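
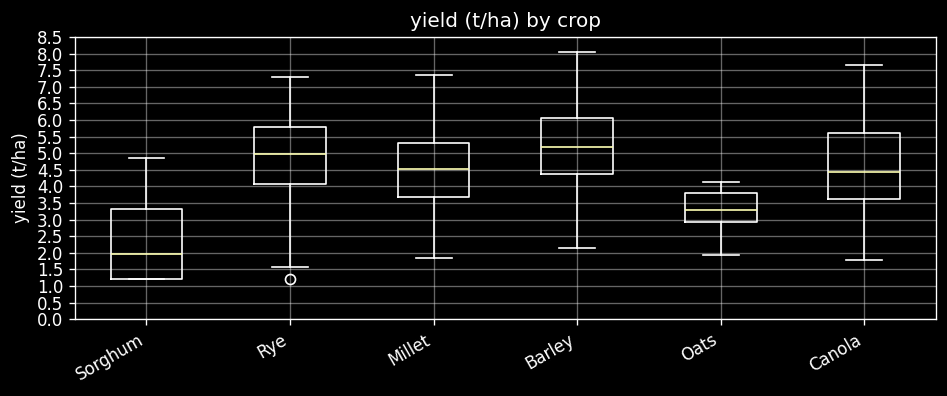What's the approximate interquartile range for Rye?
≈ 2.0

Q3 ≈ 6.0, Q1 ≈ 4.0; IQR ≈ 2.0.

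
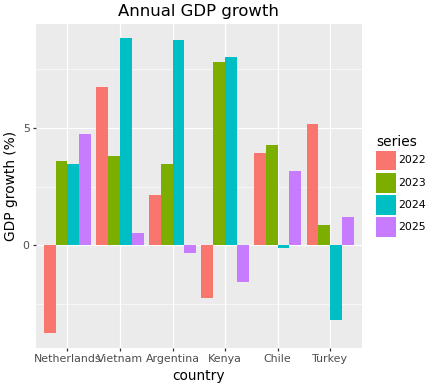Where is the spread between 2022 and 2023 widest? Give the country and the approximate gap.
Kenya: 2022 ≈ -2, 2023 ≈ 8 → gap ≈ 10. Next-largest (Netherlands) is only ≈ 8.

Kenya, ≈ 10 %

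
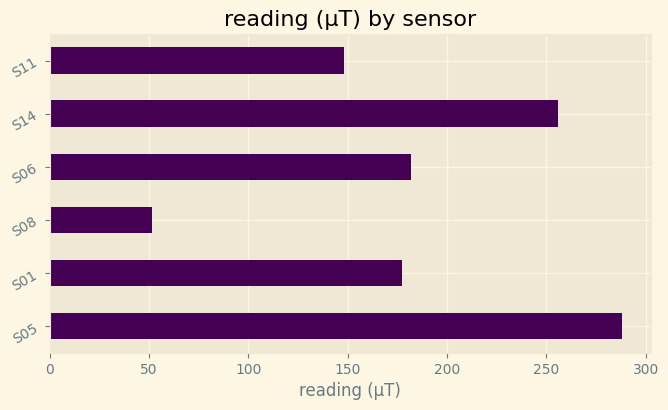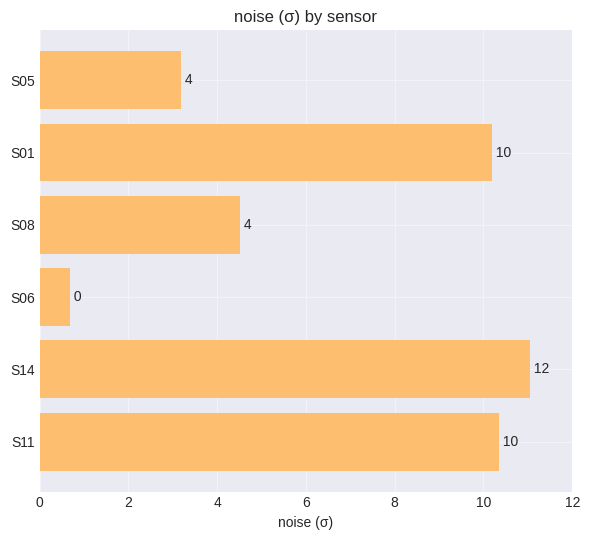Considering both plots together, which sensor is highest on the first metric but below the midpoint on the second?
S05

Chart 2 median noise (σ) ≈ 8; below-median sensors: S05, S08, S06. Among those, S05 has the highest reading (µT) (≈ 300).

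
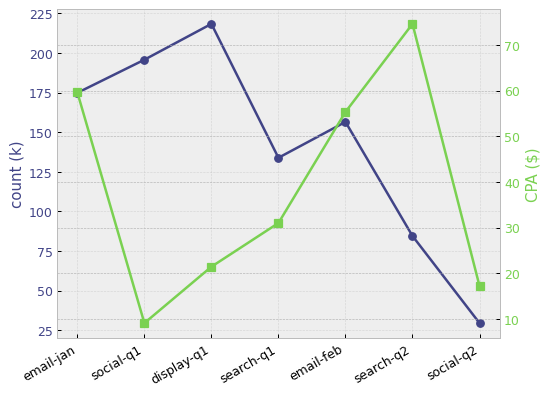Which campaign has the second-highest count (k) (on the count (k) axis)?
social-q1

Top 3 (on the count (k) axis): display-q1 ≈ 220, social-q1 ≈ 200, email-jan ≈ 180.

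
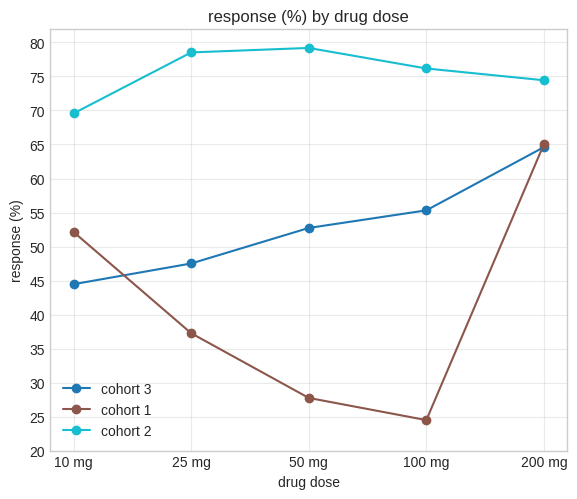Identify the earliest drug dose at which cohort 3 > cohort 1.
25 mg

10 mg: cohort 3 ≈ 45 vs cohort 1 ≈ 50 (not yet); 25 mg: cohort 3 ≈ 50 vs cohort 1 ≈ 35 (first crossover).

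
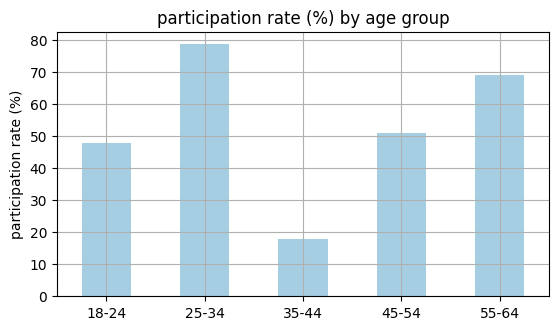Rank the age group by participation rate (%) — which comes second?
Top 3: 25-34 ≈ 80, 55-64 ≈ 70, 45-54 ≈ 50.

55-64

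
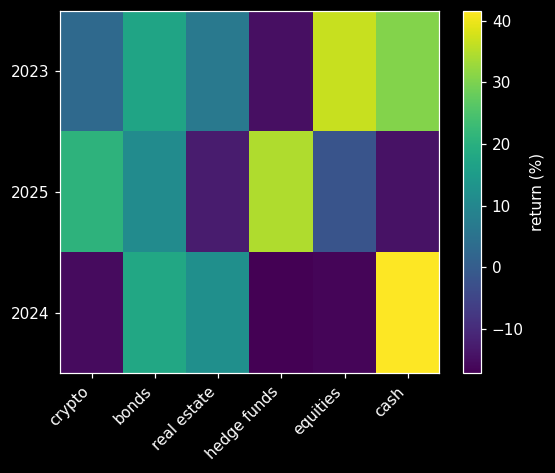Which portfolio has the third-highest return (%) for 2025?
Top 4 for 2025: hedge funds ≈ 35, crypto ≈ 20, bonds ≈ 10, equities ≈ 0.

bonds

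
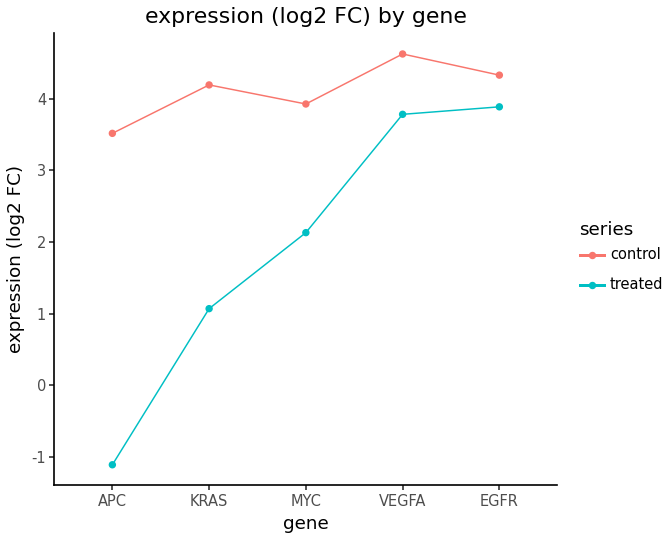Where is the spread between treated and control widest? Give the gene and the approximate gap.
APC, ≈ 4.5 log2 FC

APC: treated ≈ -1.0, control ≈ 3.5 → gap ≈ 4.5. Next-largest (KRAS) is only ≈ 3.0.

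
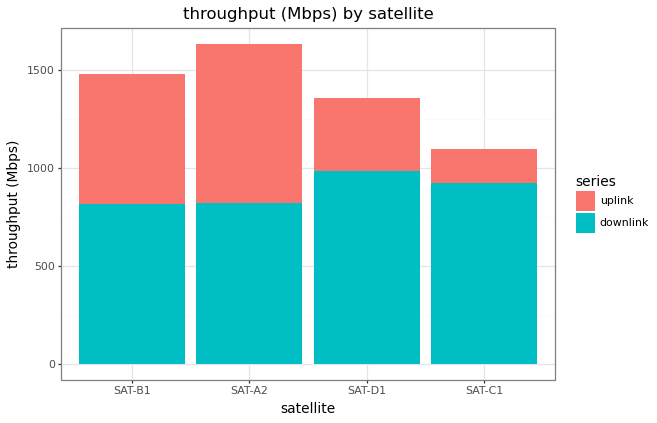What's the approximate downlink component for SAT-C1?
≈ 1000

downlink top ≈ 1000, bottom ≈ 0; segment ≈ 1000.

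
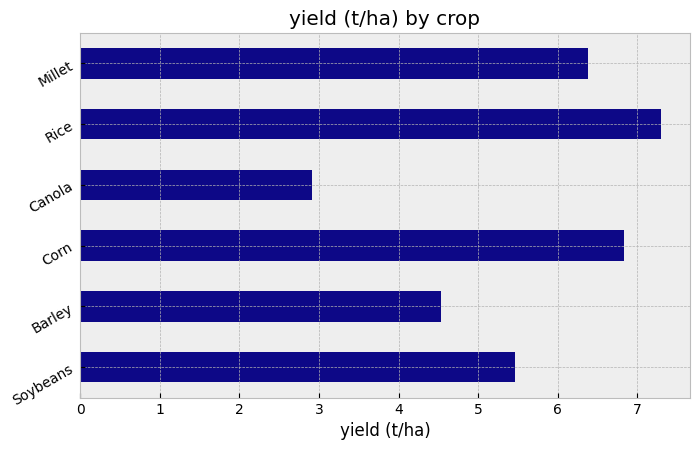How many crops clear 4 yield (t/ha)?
5

Above 4: Soybeans, Barley, Corn, Rice, Millet.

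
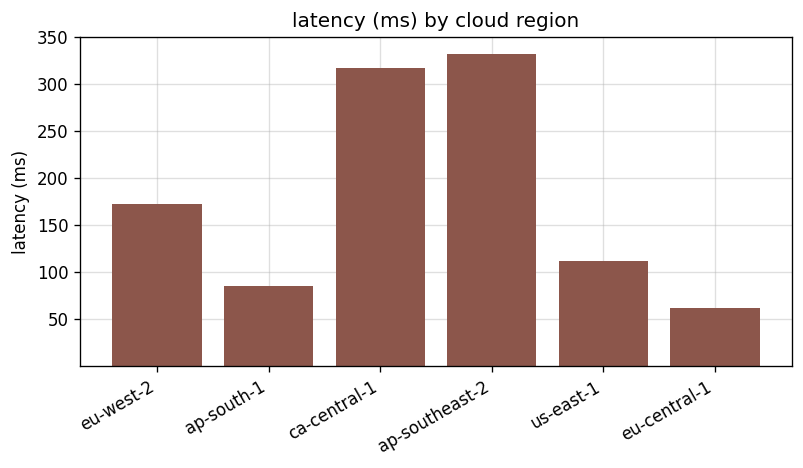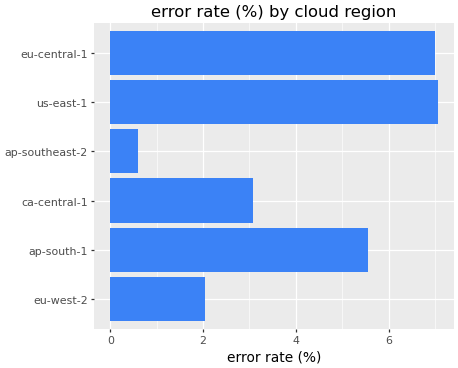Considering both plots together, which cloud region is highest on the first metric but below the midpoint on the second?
ap-southeast-2

Chart 2 median error rate (%) ≈ 4; below-median cloud regions: eu-west-2, ca-central-1, ap-southeast-2. Among those, ap-southeast-2 has the highest latency (ms) (≈ 350).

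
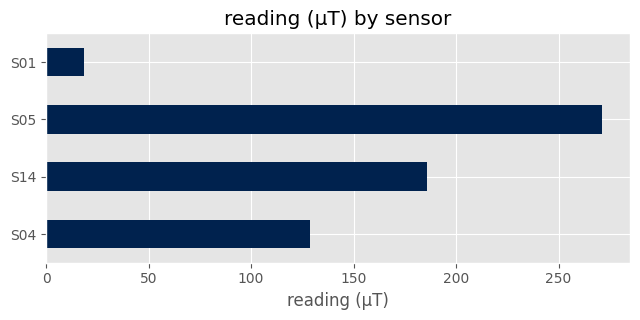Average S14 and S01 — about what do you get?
≈ 100

(175 + 25) / 2 ≈ 100.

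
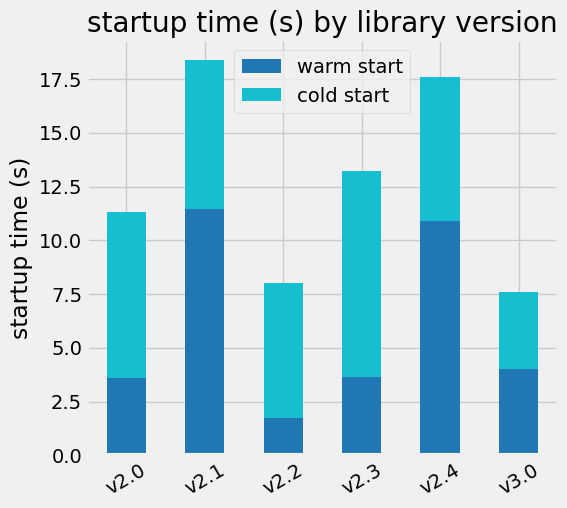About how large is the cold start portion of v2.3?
≈ 10

cold start top ≈ 14, bottom ≈ 4; segment ≈ 10.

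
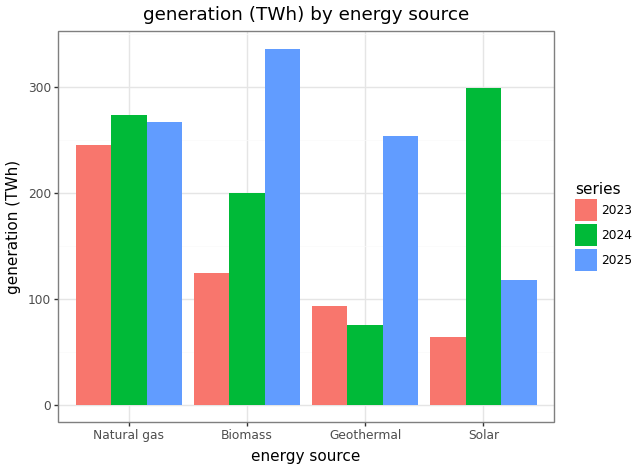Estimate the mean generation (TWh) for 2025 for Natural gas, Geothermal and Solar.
(250 + 250 + 100) / 3 ≈ 200.

≈ 200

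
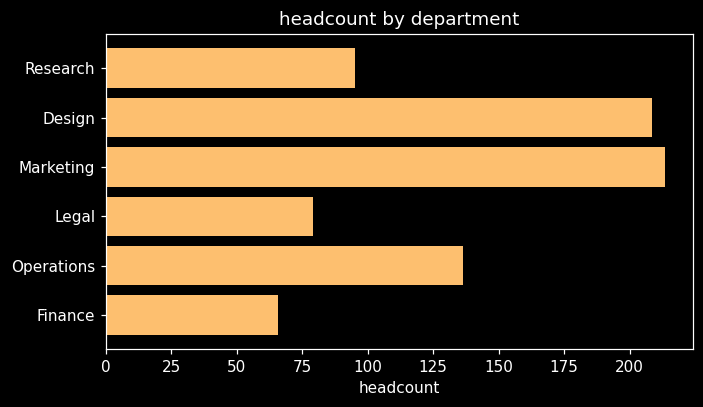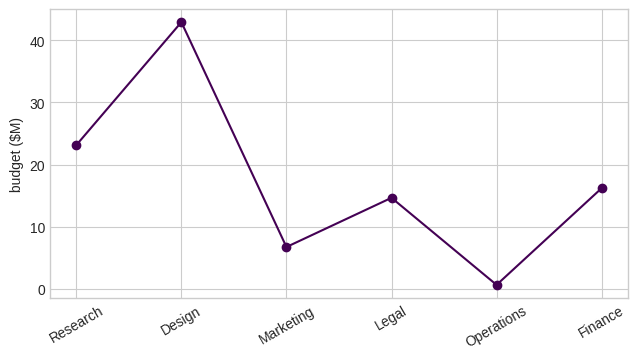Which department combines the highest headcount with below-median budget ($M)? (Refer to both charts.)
Marketing

Chart 2 median budget ($M) ≈ 15; below-median departments: Marketing, Legal, Operations. Among those, Marketing has the highest headcount (≈ 220).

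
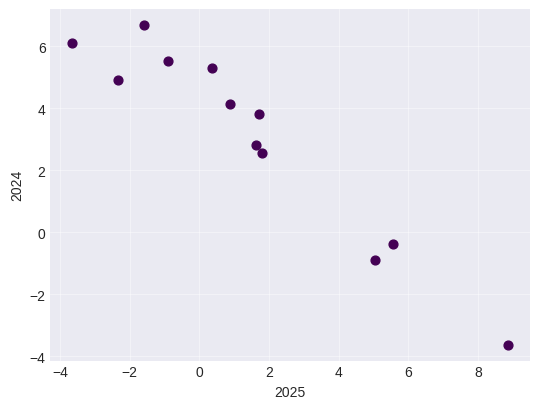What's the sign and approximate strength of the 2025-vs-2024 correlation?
negative, strong

Points are negatively correlated; strong (|r| ≈ 1.0).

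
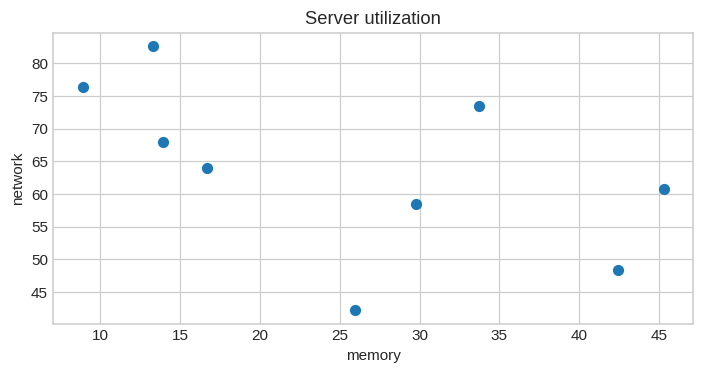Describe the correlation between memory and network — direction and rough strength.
negative, moderate

Points are negatively correlated; moderate (|r| ≈ 0.6).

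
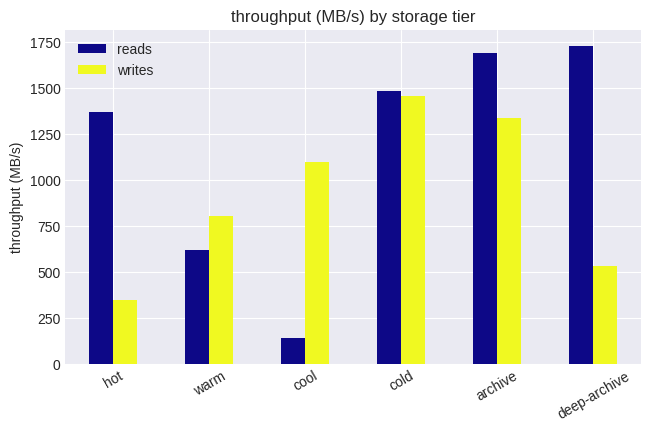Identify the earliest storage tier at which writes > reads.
warm

hot: writes ≈ 400 vs reads ≈ 1400 (not yet); warm: writes ≈ 800 vs reads ≈ 600 (first crossover).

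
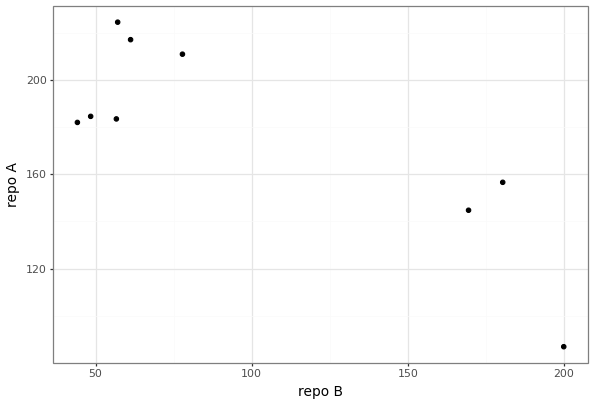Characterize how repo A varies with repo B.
Points are negatively correlated; strong (|r| ≈ 0.8).

negative, strong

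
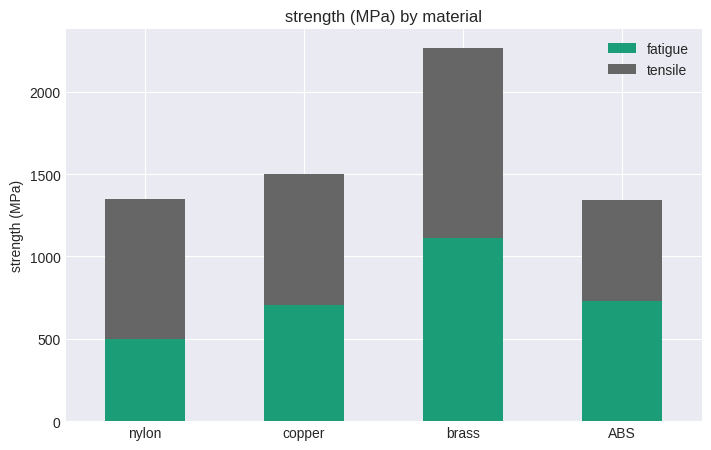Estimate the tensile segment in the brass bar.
tensile top ≈ 2200, bottom ≈ 1200; segment ≈ 1000.

≈ 1000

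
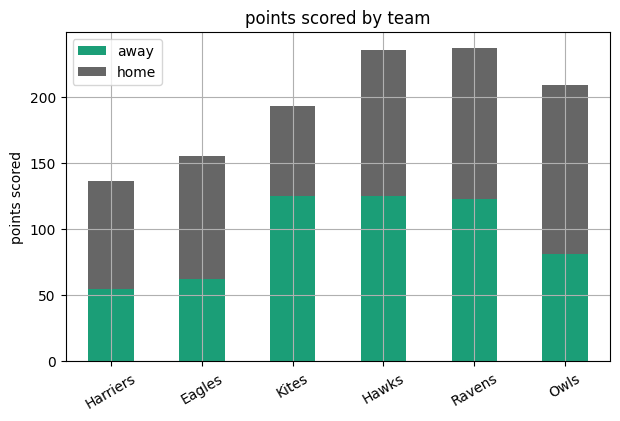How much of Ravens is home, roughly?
≈ 120

home top ≈ 240, bottom ≈ 120; segment ≈ 120.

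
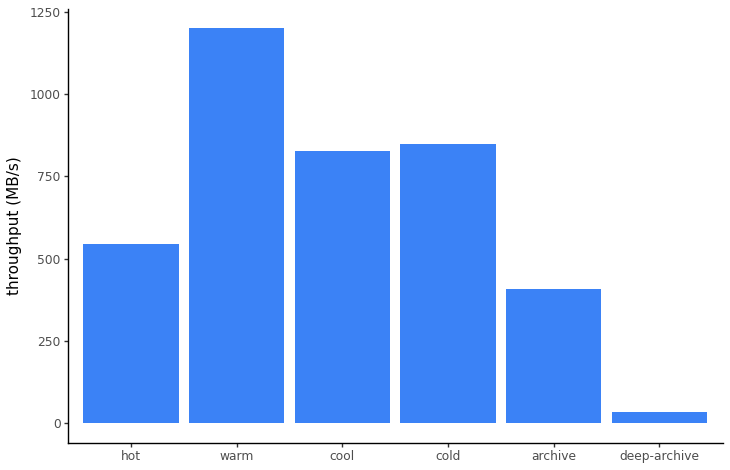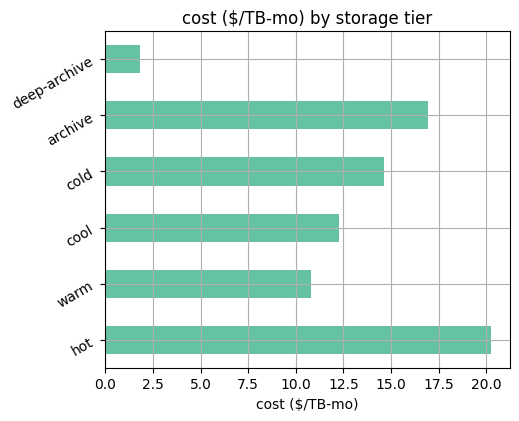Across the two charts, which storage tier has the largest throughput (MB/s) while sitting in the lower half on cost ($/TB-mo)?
warm

Chart 2 median cost ($/TB-mo) ≈ 14; below-median storage tiers: warm, cool, deep-archive. Among those, warm has the highest throughput (MB/s) (≈ 1200).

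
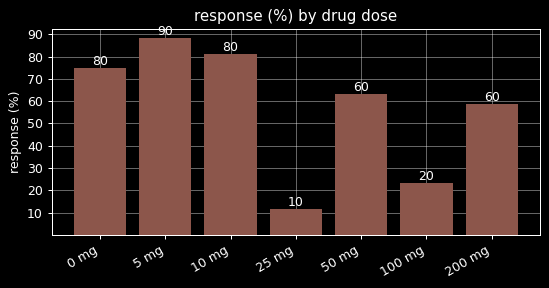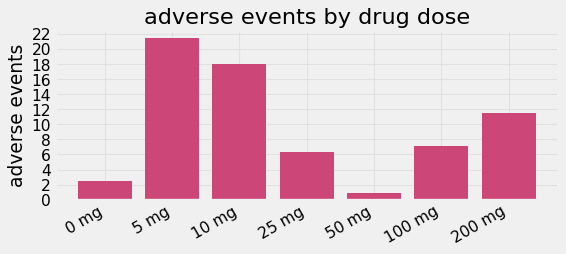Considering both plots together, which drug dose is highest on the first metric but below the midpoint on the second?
0 mg

Chart 2 median adverse events ≈ 8; below-median drug doses: 0 mg, 25 mg, 50 mg. Among those, 0 mg has the highest response (%) (≈ 80).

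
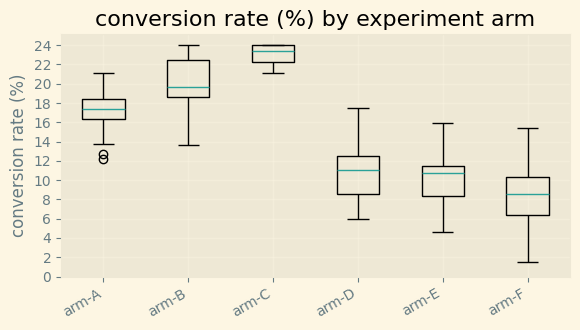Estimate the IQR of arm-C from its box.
≈ 2

Q3 ≈ 24, Q1 ≈ 22; IQR ≈ 2.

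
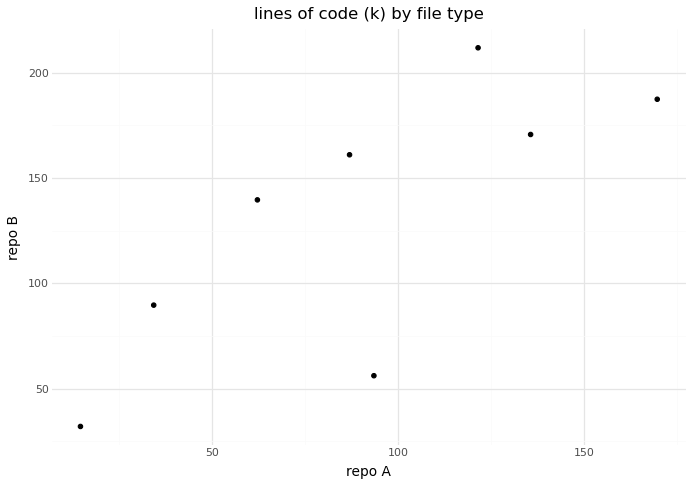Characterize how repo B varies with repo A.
Points are positively correlated; strong (|r| ≈ 0.8).

positive, strong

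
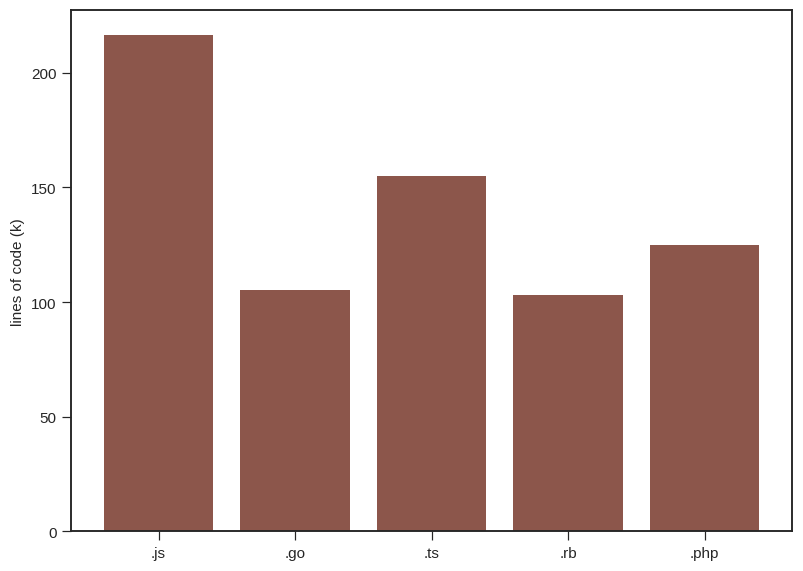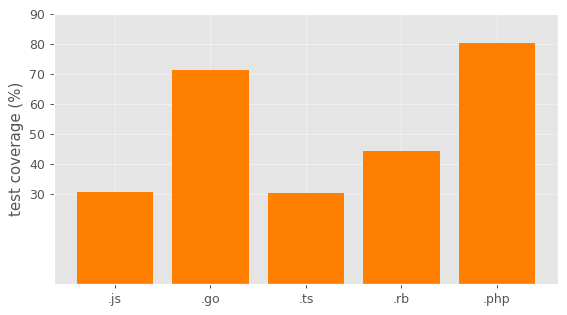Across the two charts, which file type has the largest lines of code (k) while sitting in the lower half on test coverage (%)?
Chart 2 median test coverage (%) ≈ 40; below-median file types: .js, .ts. Among those, .js has the highest lines of code (k) (≈ 220).

.js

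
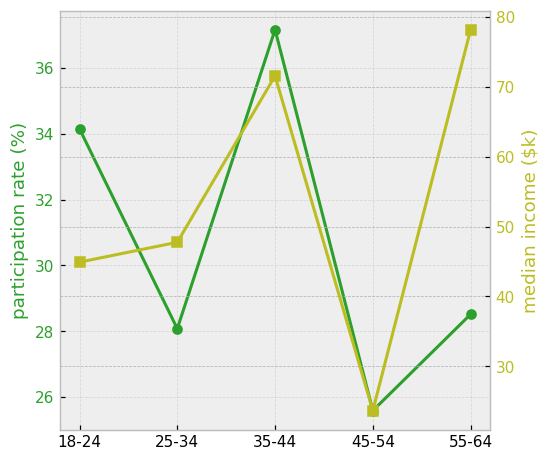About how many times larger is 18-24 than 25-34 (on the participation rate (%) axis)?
18-24 ≈ 34, 25-34 ≈ 28; 34/28 ≈ 1.21.

≈ 1.21×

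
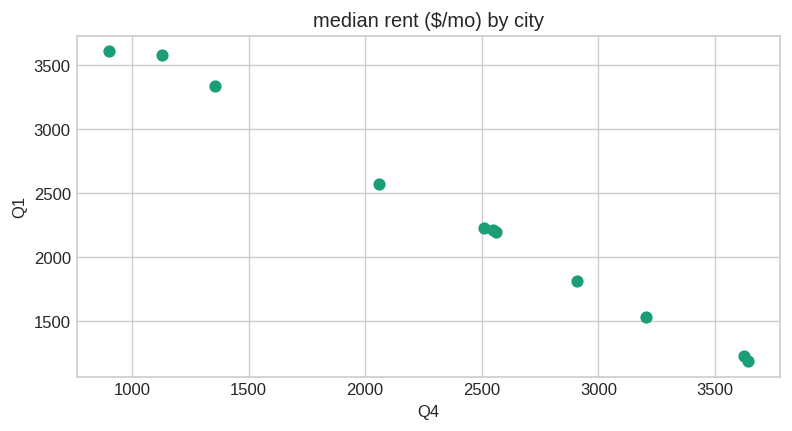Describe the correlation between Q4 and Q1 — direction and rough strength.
negative, strong

Points are negatively correlated; strong (|r| ≈ 1.0).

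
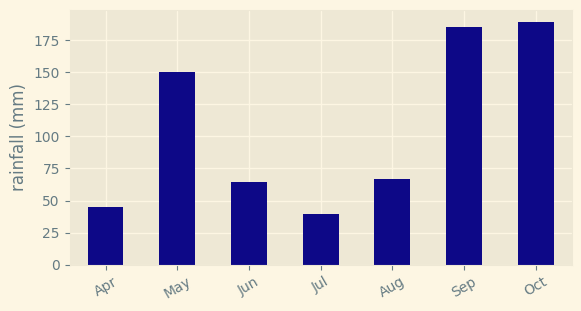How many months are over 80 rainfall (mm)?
Above 80: May, Sep, Oct.

3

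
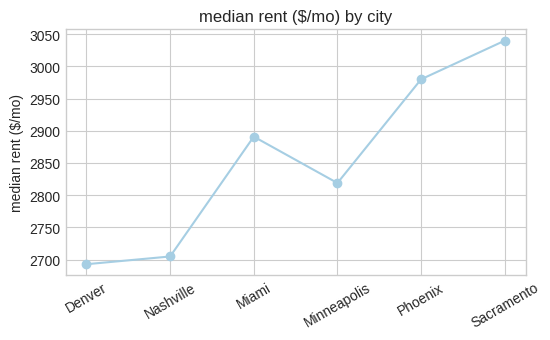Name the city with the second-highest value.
Phoenix

Top 3: Sacramento ≈ 3050, Phoenix ≈ 3000, Miami ≈ 2900.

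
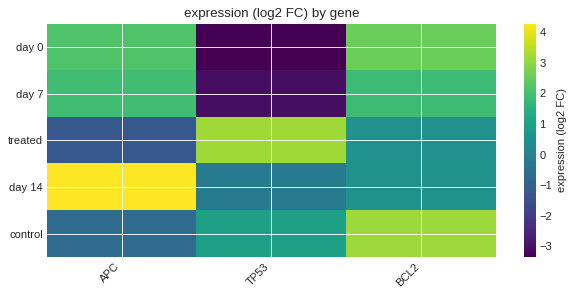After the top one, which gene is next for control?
TP53

Top 3 for control: BCL2 ≈ 3, TP53 ≈ 1, APC ≈ -1.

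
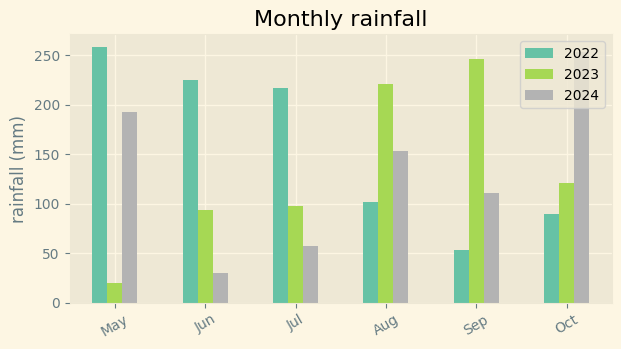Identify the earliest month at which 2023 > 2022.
Aug

Jul: 2023 ≈ 100 vs 2022 ≈ 225 (not yet); Aug: 2023 ≈ 225 vs 2022 ≈ 100 (first crossover).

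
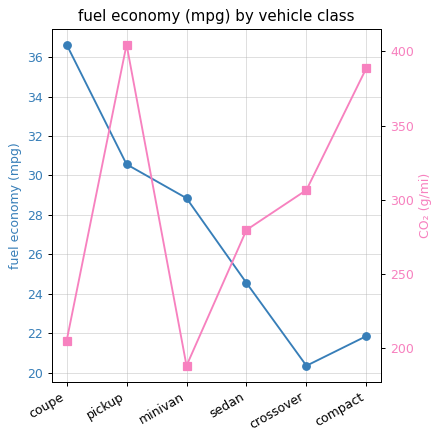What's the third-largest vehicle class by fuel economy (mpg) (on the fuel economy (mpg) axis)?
Top 4 (on the fuel economy (mpg) axis): coupe ≈ 36, pickup ≈ 30, minivan ≈ 28, sedan ≈ 24.

minivan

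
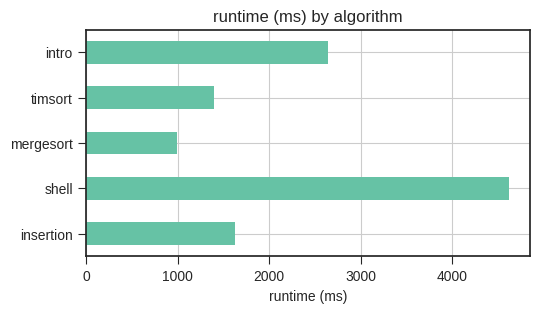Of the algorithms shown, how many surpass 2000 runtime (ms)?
Above 2000: shell, intro.

2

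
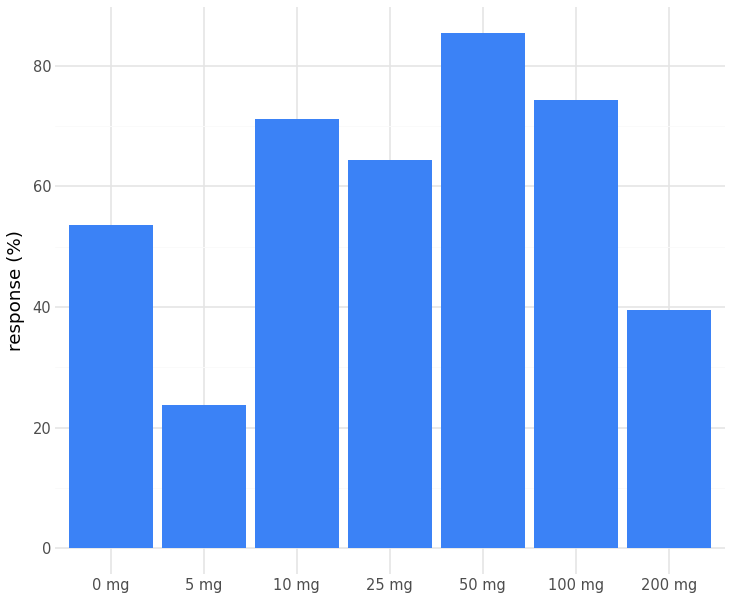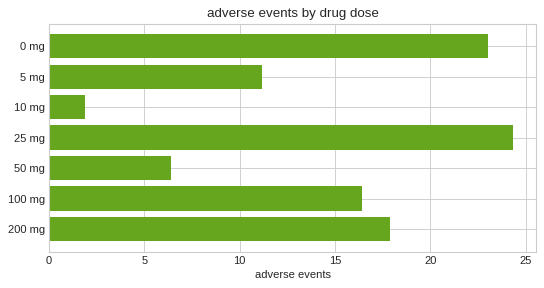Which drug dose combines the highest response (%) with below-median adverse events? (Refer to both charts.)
Chart 2 median adverse events ≈ 15; below-median drug doses: 5 mg, 10 mg, 50 mg. Among those, 50 mg has the highest response (%) (≈ 90).

50 mg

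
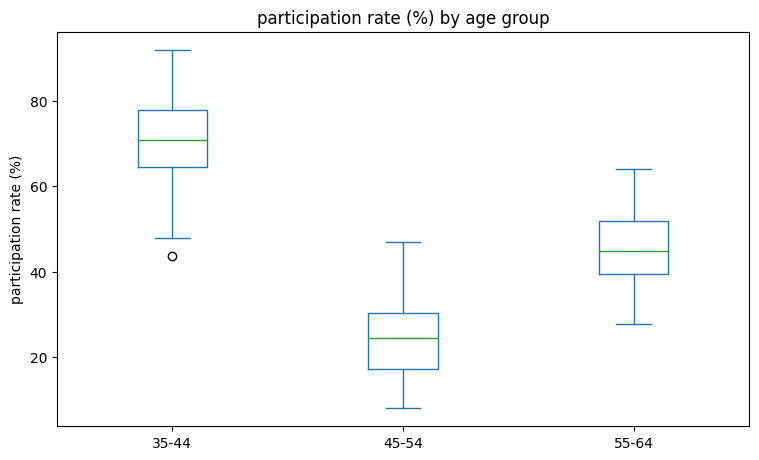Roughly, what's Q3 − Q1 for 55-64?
≈ 10

Q3 ≈ 50, Q1 ≈ 40; IQR ≈ 10.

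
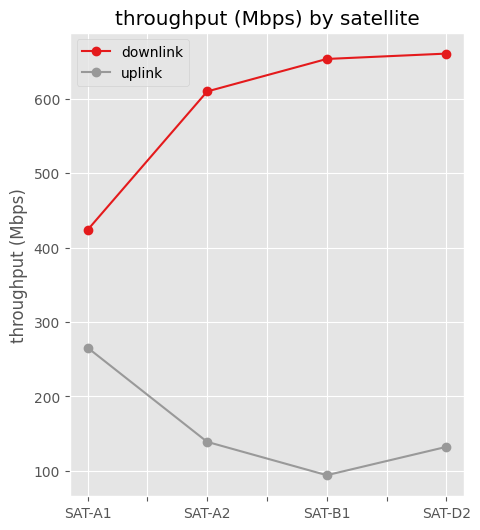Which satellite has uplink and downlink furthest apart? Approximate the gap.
SAT-B1: uplink ≈ 100, downlink ≈ 650 → gap ≈ 550. Next-largest (SAT-D2) is only ≈ 500.

SAT-B1, ≈ 550 Mbps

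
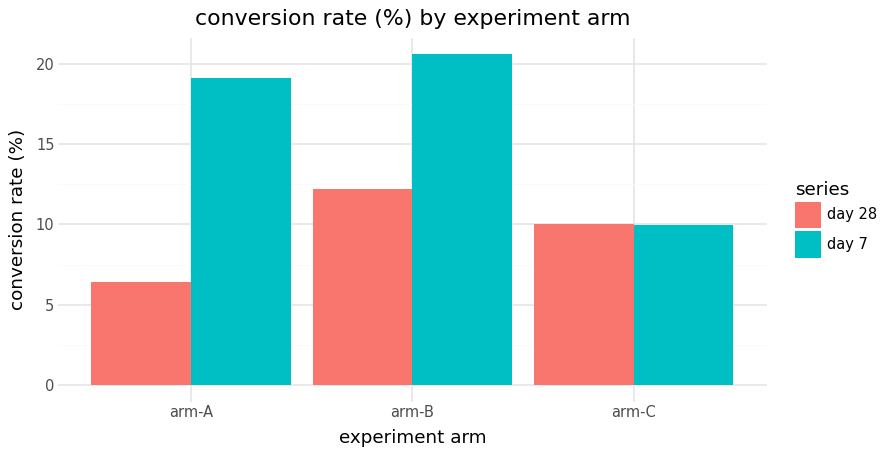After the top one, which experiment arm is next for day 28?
Top 3 for day 28: arm-B ≈ 12, arm-C ≈ 10, arm-A ≈ 6.

arm-C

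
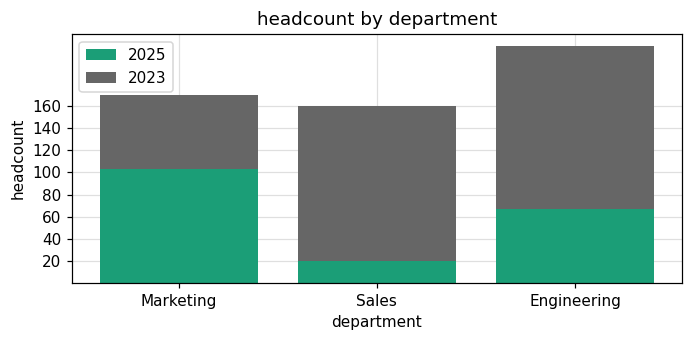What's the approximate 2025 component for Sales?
≈ 20

2025 top ≈ 20, bottom ≈ 0; segment ≈ 20.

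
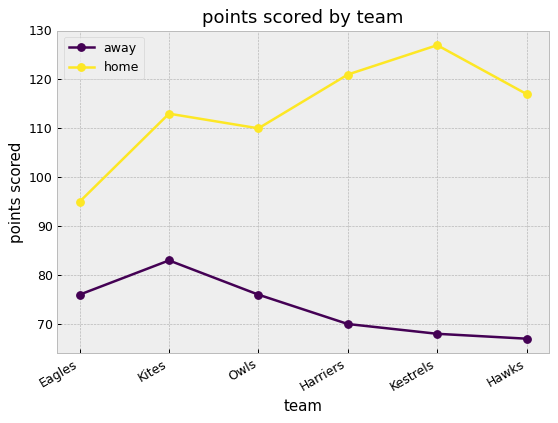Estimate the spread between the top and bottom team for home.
Max Kestrels ≈ 125, min Eagles ≈ 95; range ≈ 30.

≈ 30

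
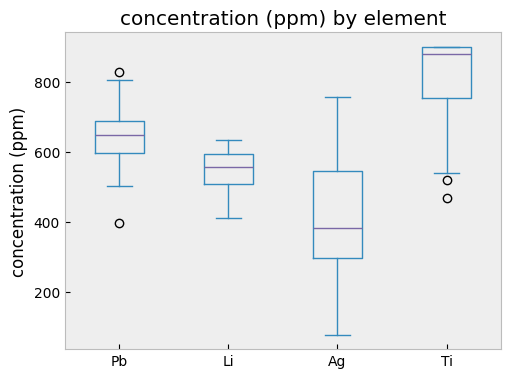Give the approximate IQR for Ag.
≈ 250

Q3 ≈ 550, Q1 ≈ 300; IQR ≈ 250.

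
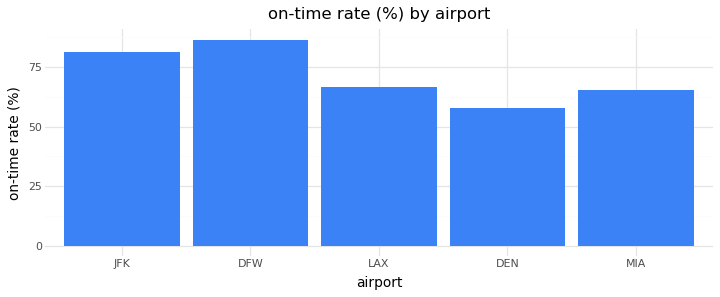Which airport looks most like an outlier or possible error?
DFW ≈ 90; the rest sit between ≈ 60 and ≈ 80.

DFW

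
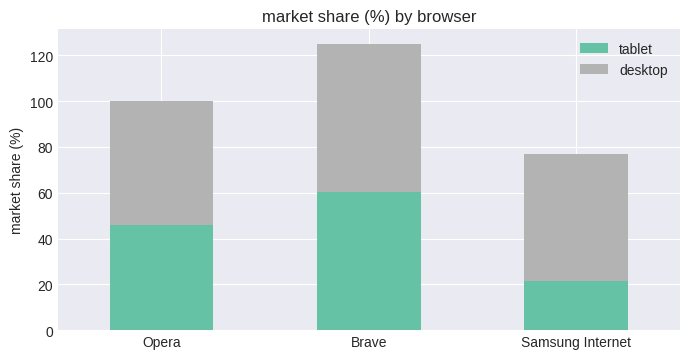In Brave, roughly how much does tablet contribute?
≈ 60

tablet top ≈ 60, bottom ≈ 0; segment ≈ 60.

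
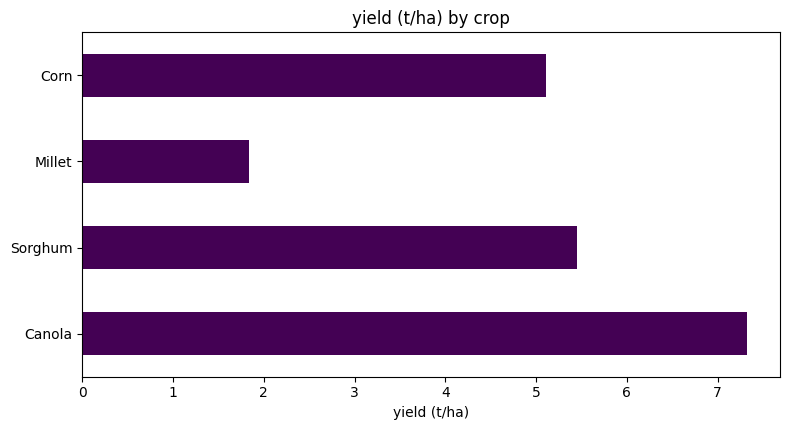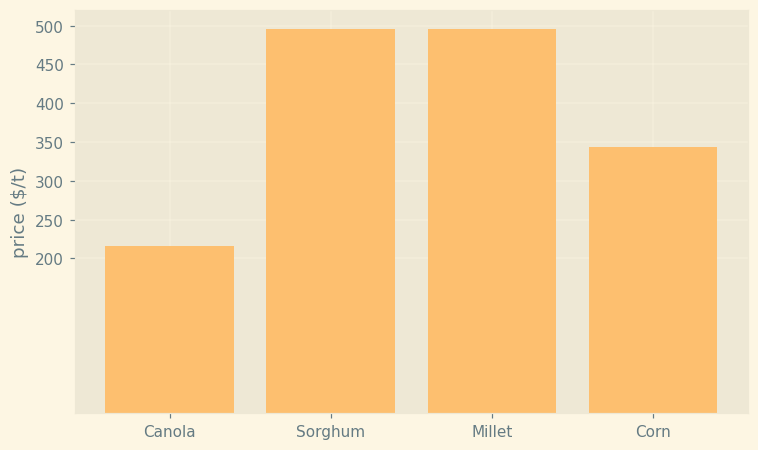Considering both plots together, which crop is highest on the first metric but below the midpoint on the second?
Canola

Chart 2 median price ($/t) ≈ 400; below-median crops: Canola, Corn. Among those, Canola has the highest yield (t/ha) (≈ 7).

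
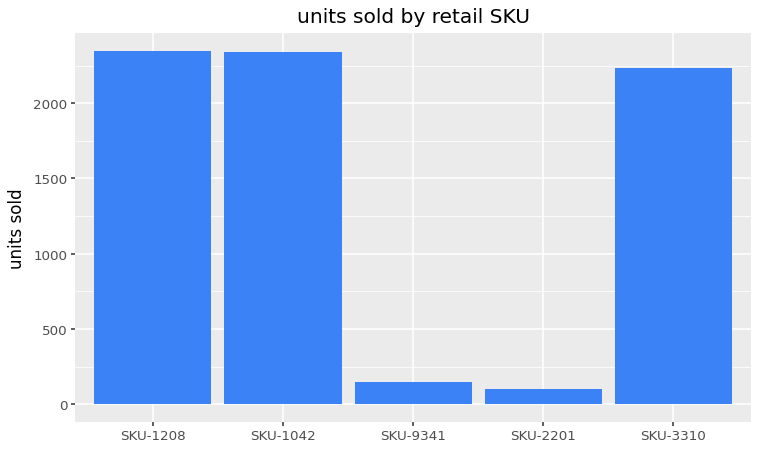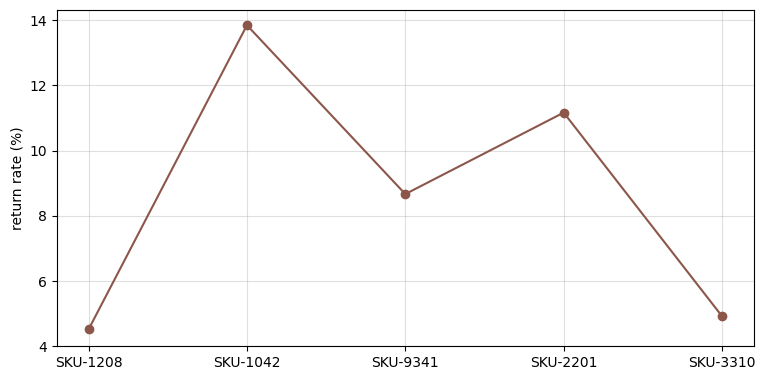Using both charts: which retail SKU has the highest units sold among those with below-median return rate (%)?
SKU-1208

Chart 2 median return rate (%) ≈ 8; below-median retail SKUs: SKU-1208, SKU-3310. Among those, SKU-1208 has the highest units sold (≈ 2500).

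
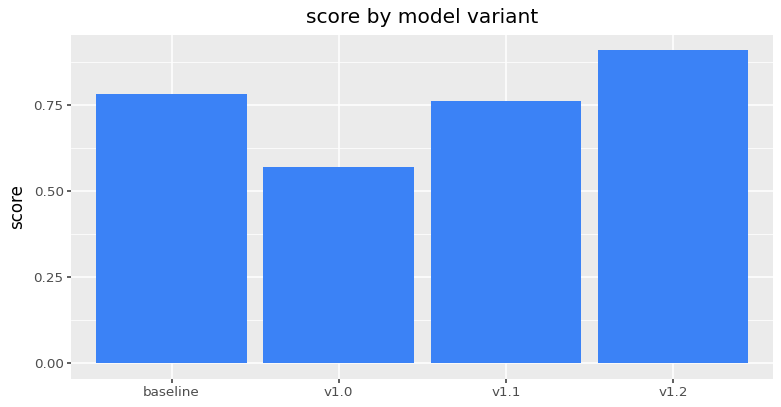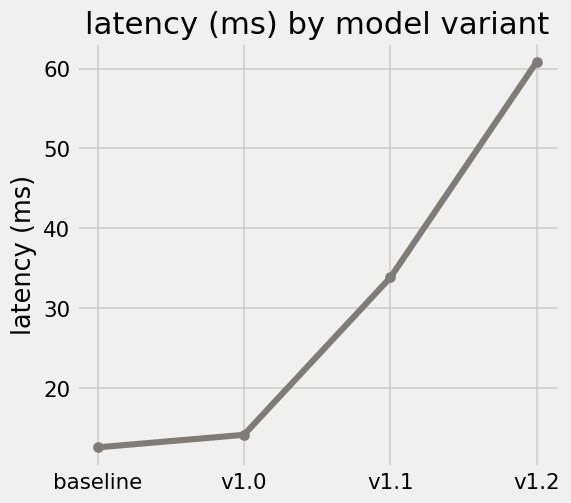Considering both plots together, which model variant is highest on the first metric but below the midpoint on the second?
baseline

Chart 2 median latency (ms) ≈ 20; below-median model variants: baseline, v1.0. Among those, baseline has the highest score (≈ 0.8).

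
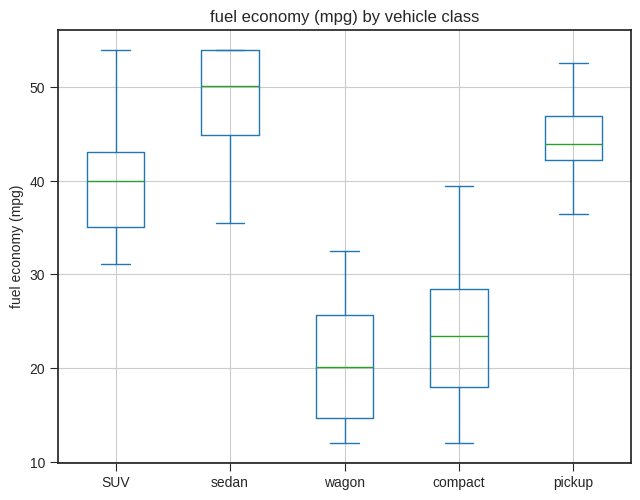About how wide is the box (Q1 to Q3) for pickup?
≈ 5

Q3 ≈ 45, Q1 ≈ 40; IQR ≈ 5.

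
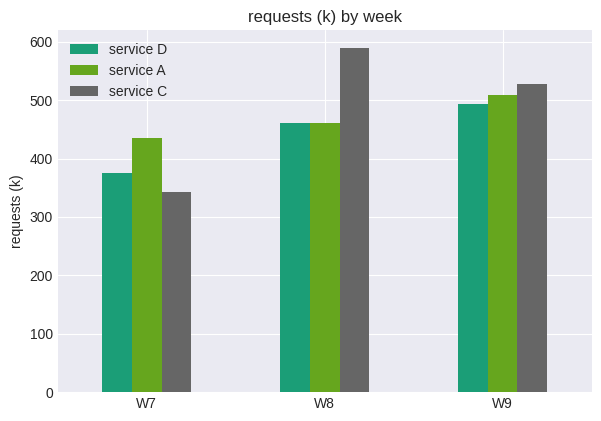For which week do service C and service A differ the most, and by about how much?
W8: service C ≈ 600, service A ≈ 450 → gap ≈ 150. Next-largest (W7) is only ≈ 100.

W8, ≈ 150 k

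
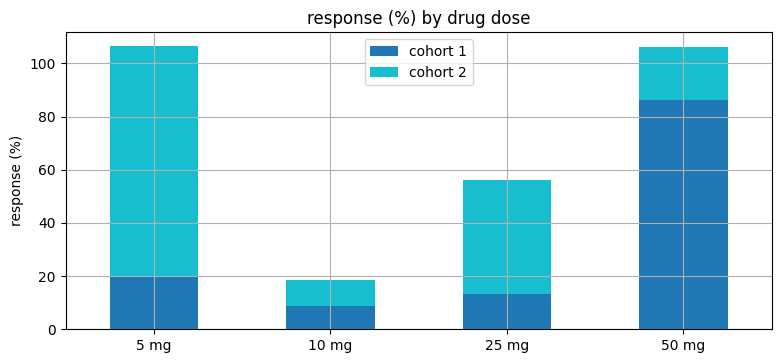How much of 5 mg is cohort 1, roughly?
≈ 20

cohort 1 top ≈ 20, bottom ≈ 0; segment ≈ 20.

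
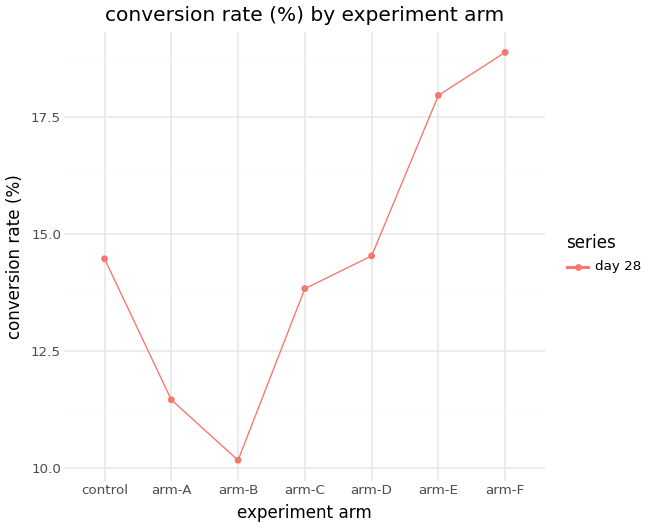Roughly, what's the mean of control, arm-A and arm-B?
(14 + 11 + 10) / 3 ≈ 12.

≈ 12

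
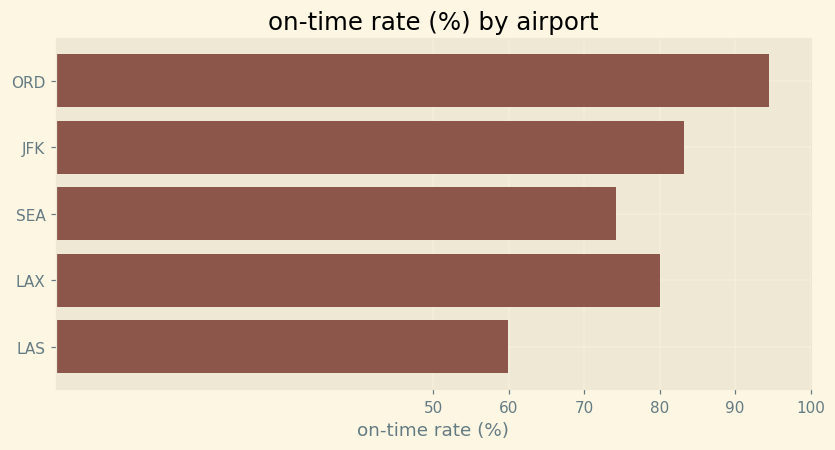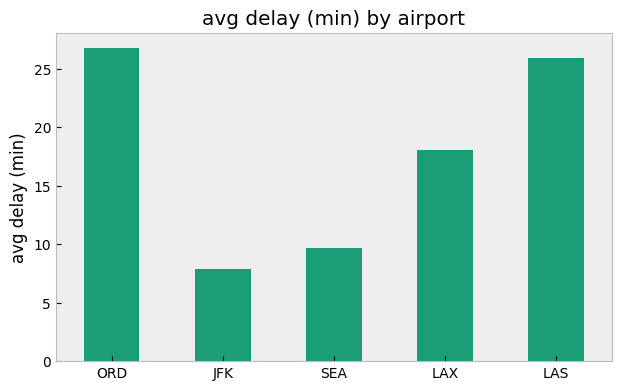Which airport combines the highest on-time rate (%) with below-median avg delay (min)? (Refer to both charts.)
JFK

Chart 2 median avg delay (min) ≈ 20; below-median airports: JFK, SEA. Among those, JFK has the highest on-time rate (%) (≈ 80).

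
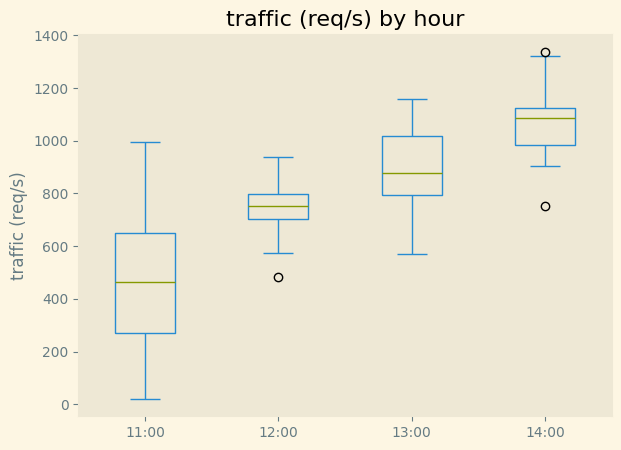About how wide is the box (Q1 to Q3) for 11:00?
Q3 ≈ 700, Q1 ≈ 300; IQR ≈ 400.

≈ 400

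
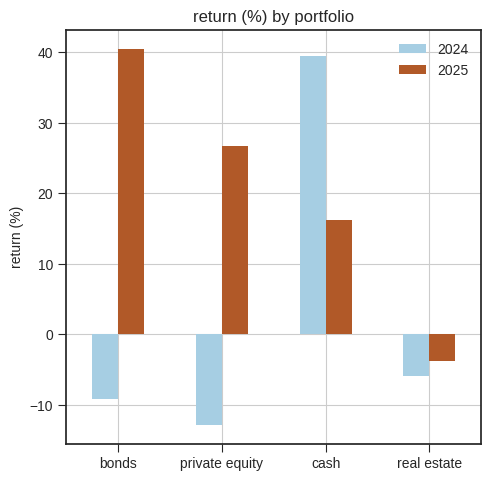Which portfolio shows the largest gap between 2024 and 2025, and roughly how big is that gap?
bonds: 2024 ≈ -10, 2025 ≈ 40 → gap ≈ 50. Next-largest (private equity) is only ≈ 40.

bonds, ≈ 50 %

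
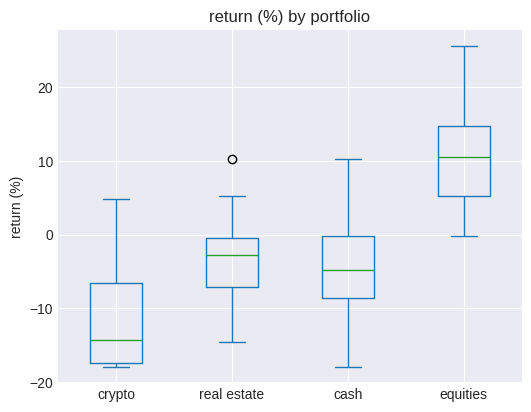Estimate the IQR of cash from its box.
Q3 ≈ 0, Q1 ≈ -8; IQR ≈ 8.

≈ 8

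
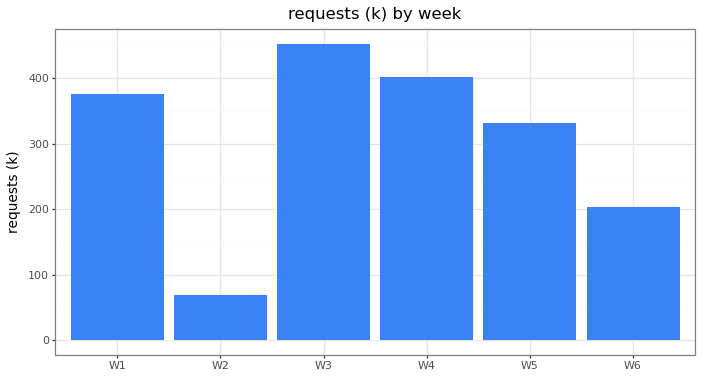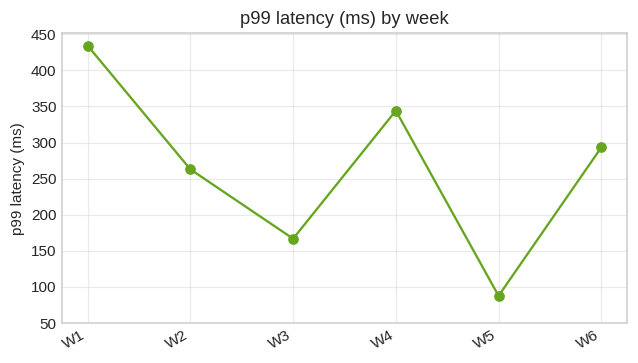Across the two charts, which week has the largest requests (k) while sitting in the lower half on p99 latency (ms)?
W3

Chart 2 median p99 latency (ms) ≈ 300; below-median weeks: W2, W3, W5. Among those, W3 has the highest requests (k) (≈ 450).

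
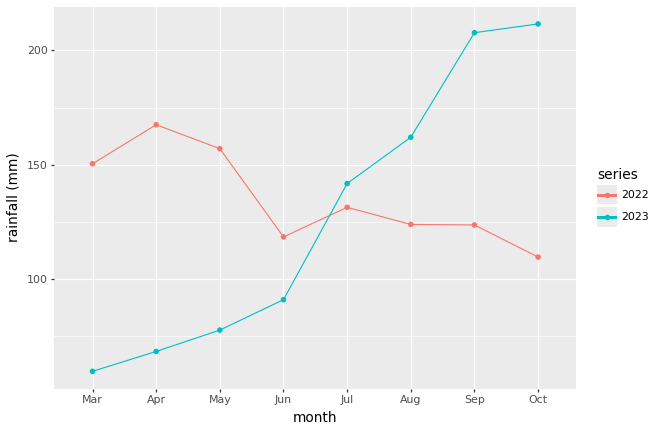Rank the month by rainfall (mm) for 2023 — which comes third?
Aug

Top 4 for 2023: Oct ≈ 220, Sep ≈ 200, Aug ≈ 160, Jul ≈ 140.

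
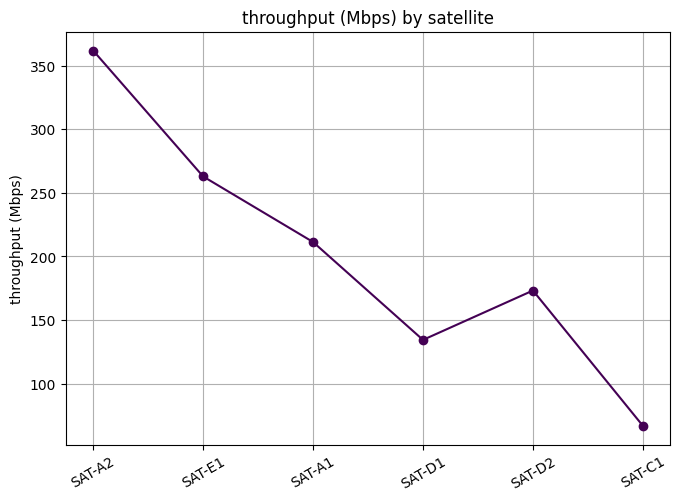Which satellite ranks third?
SAT-A1

Top 4: SAT-A2 ≈ 350, SAT-E1 ≈ 275, SAT-A1 ≈ 200, SAT-D2 ≈ 175.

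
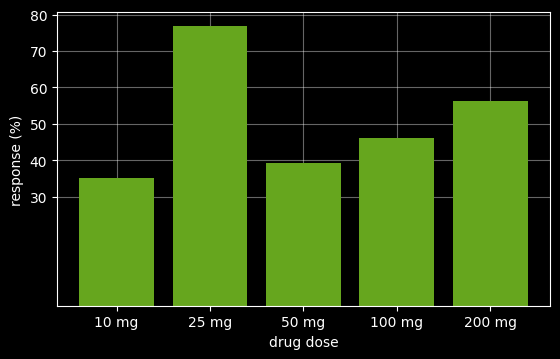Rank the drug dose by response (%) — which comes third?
100 mg

Top 4: 25 mg ≈ 80, 200 mg ≈ 60, 100 mg ≈ 50, 50 mg ≈ 40.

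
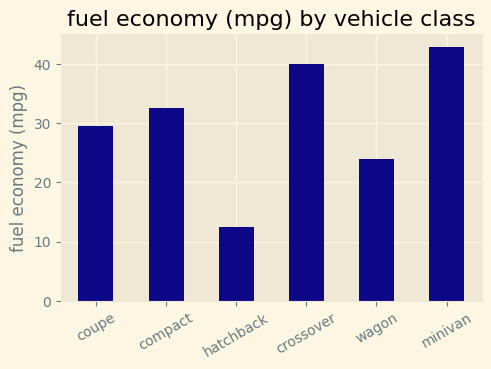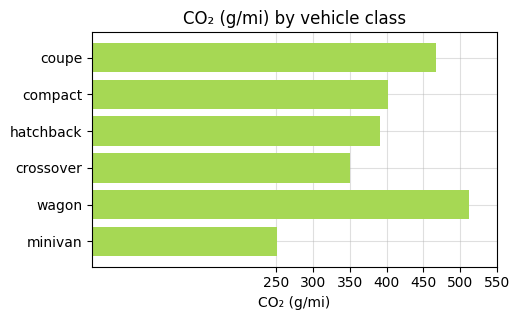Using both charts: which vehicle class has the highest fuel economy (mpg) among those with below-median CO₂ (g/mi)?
Chart 2 median CO₂ (g/mi) ≈ 400; below-median vehicle classes: hatchback, crossover, minivan. Among those, minivan has the highest fuel economy (mpg) (≈ 45).

minivan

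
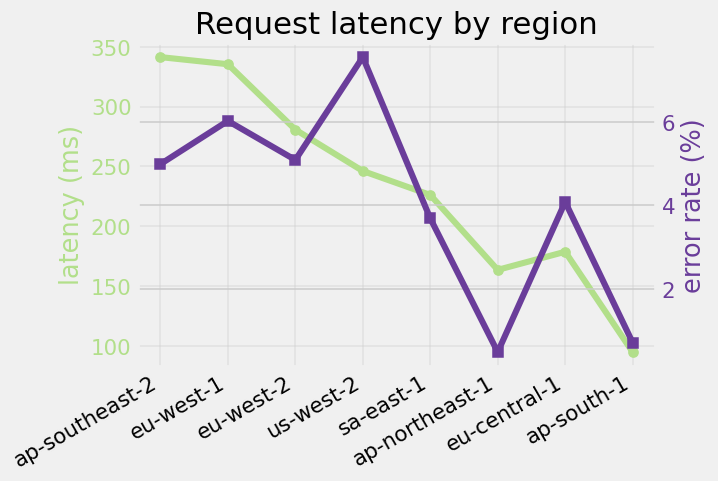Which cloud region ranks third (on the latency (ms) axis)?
eu-west-2

Top 4 (on the latency (ms) axis): ap-southeast-2 ≈ 350, eu-west-1 ≈ 325, eu-west-2 ≈ 275, us-west-2 ≈ 250.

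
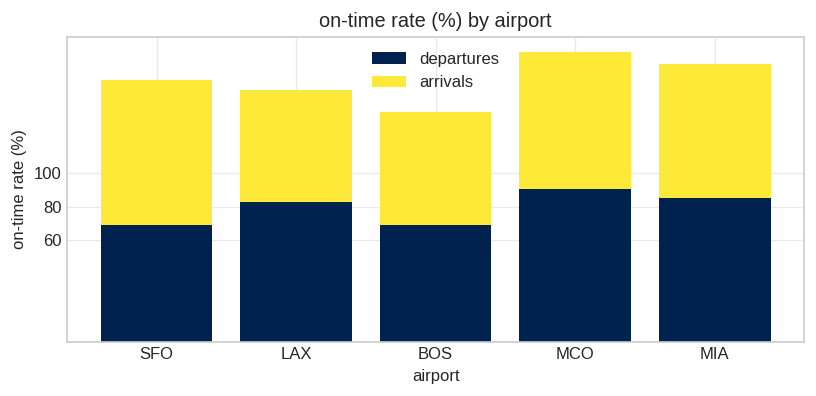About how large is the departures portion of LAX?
≈ 80

departures top ≈ 80, bottom ≈ 0; segment ≈ 80.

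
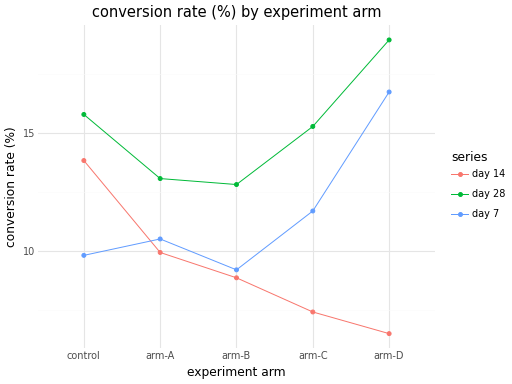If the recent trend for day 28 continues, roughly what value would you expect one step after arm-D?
≈ 21

Last three: 12, 16, 18 → slope ≈ 3/step → next ≈ 21.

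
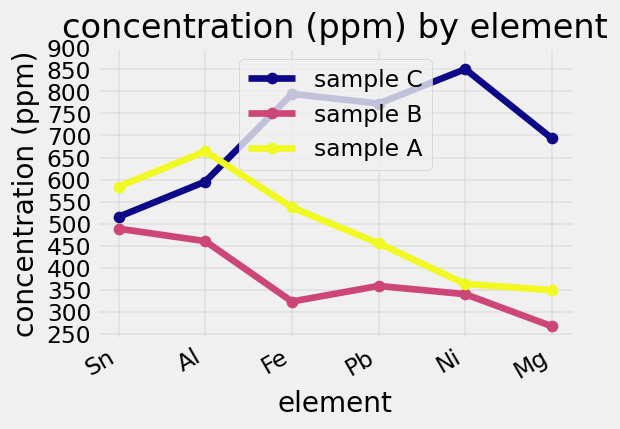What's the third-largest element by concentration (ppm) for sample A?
Fe

Top 4 for sample A: Al ≈ 650, Sn ≈ 600, Fe ≈ 550, Pb ≈ 450.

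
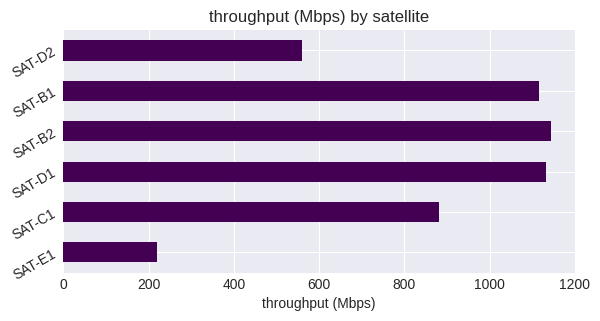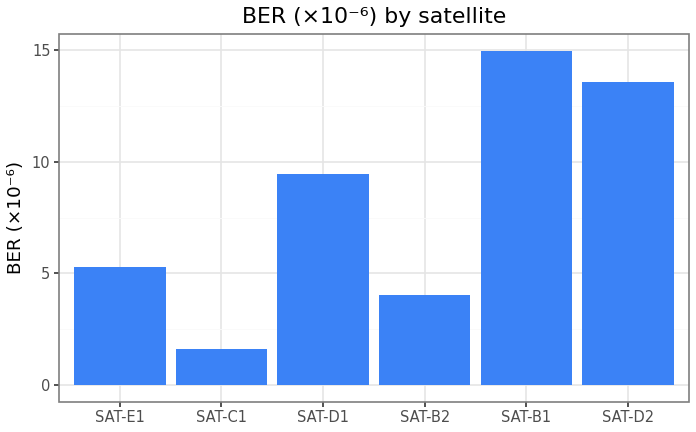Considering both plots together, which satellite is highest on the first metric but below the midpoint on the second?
Chart 2 median BER (×10⁻⁶) ≈ 8; below-median satellites: SAT-E1, SAT-C1, SAT-B2. Among those, SAT-B2 has the highest throughput (Mbps) (≈ 1200).

SAT-B2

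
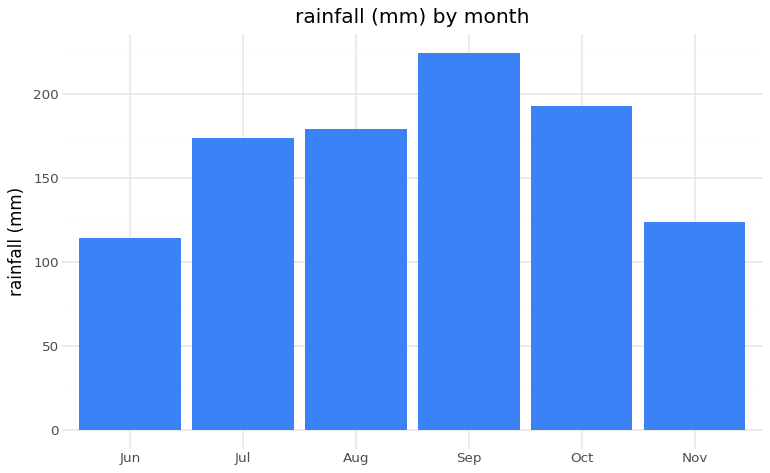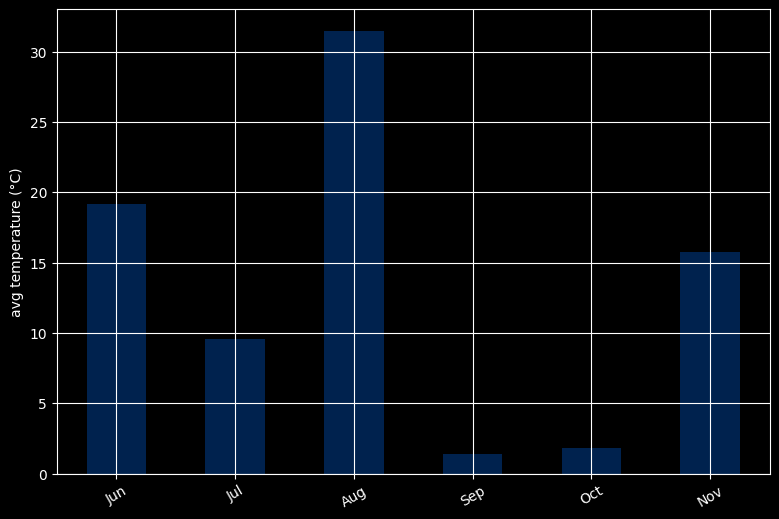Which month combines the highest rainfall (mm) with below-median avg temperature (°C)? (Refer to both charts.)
Chart 2 median avg temperature (°C) ≈ 15; below-median months: Jul, Sep, Oct. Among those, Sep has the highest rainfall (mm) (≈ 225).

Sep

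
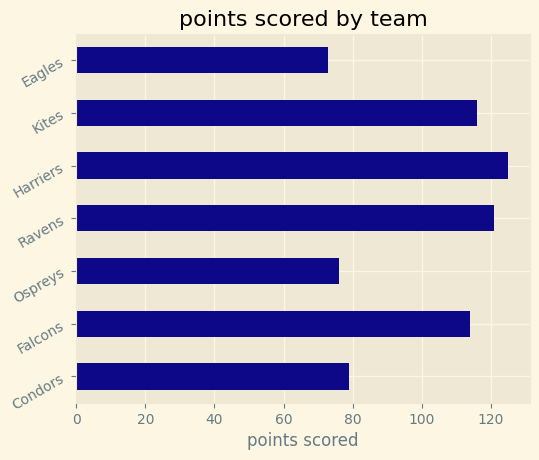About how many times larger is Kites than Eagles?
Kites ≈ 120, Eagles ≈ 80; 120/80 ≈ 1.5.

≈ 1.5×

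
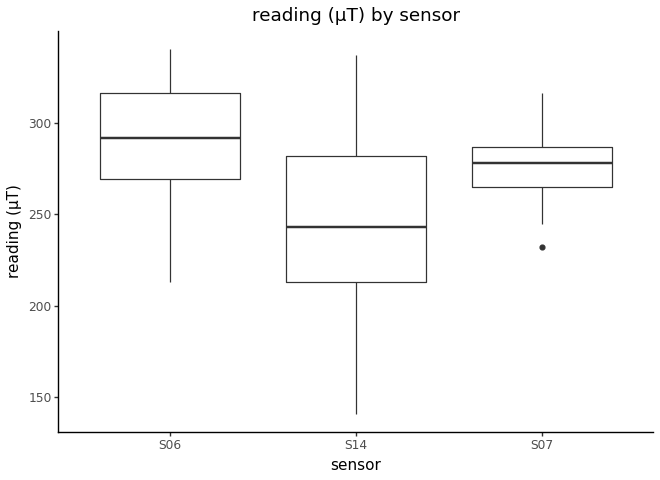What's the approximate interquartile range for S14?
Q3 ≈ 280, Q1 ≈ 215; IQR ≈ 65.

≈ 65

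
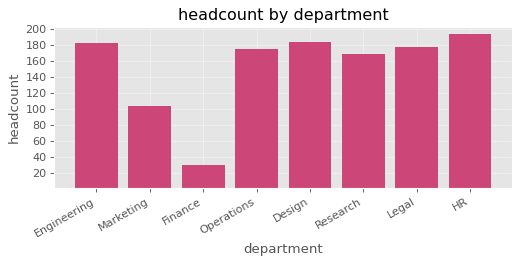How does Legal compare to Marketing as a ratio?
≈ 1.8×

Legal ≈ 180, Marketing ≈ 100; 180/100 ≈ 1.8.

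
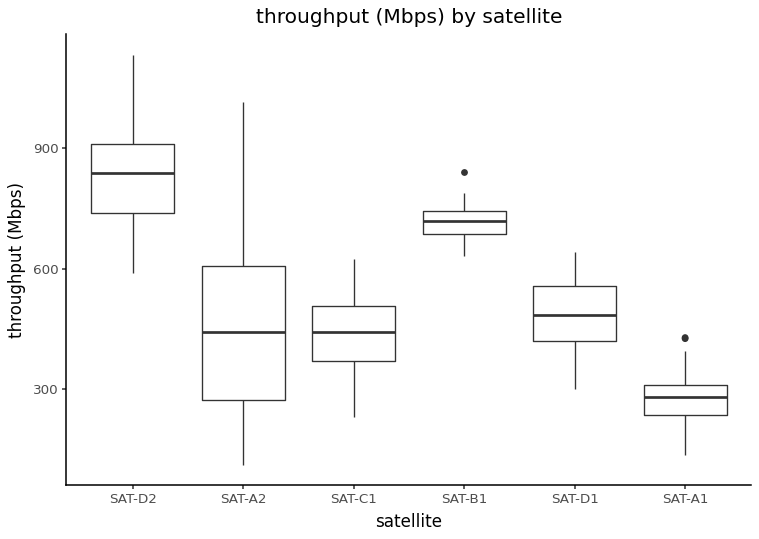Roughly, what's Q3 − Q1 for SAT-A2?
≈ 350

Q3 ≈ 600, Q1 ≈ 250; IQR ≈ 350.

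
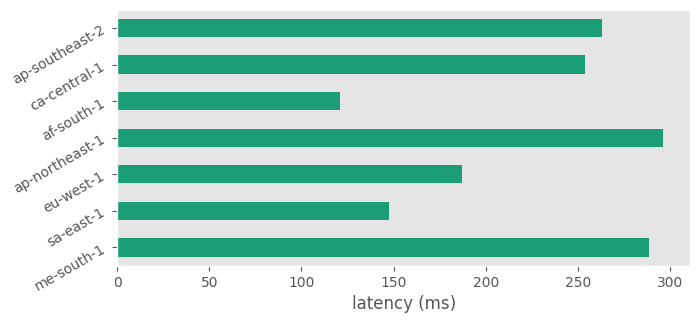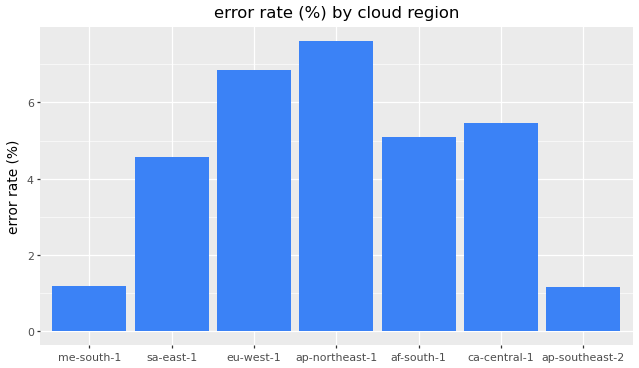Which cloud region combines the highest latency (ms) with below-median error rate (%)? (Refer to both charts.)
Chart 2 median error rate (%) ≈ 5; below-median cloud regions: me-south-1, sa-east-1, ap-southeast-2. Among those, me-south-1 has the highest latency (ms) (≈ 300).

me-south-1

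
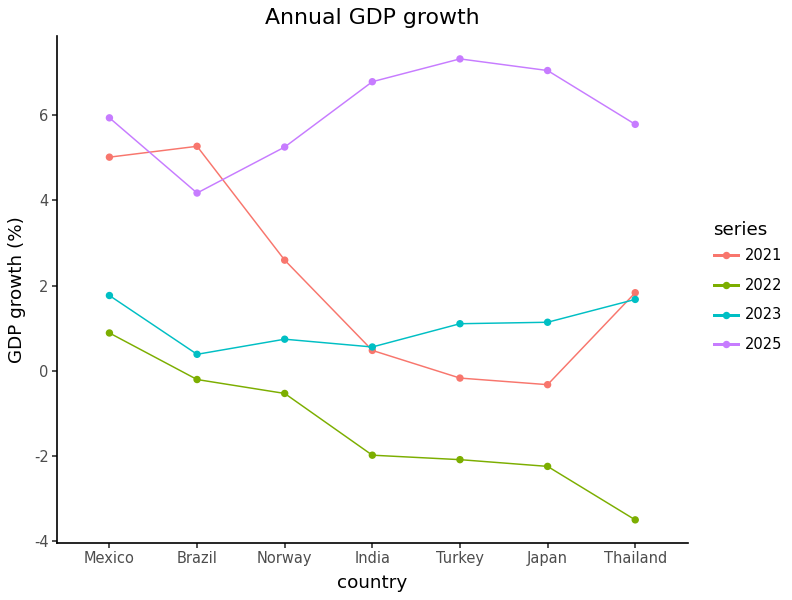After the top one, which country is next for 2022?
Top 3 for 2022: Mexico ≈ 1, Brazil ≈ 0, Norway ≈ -1.

Brazil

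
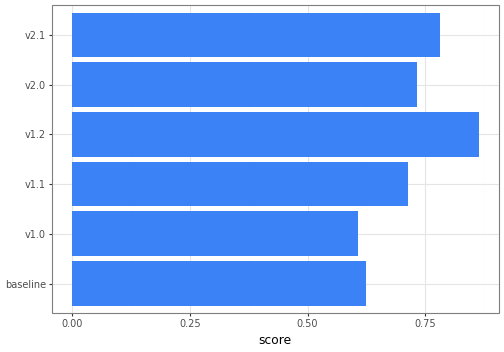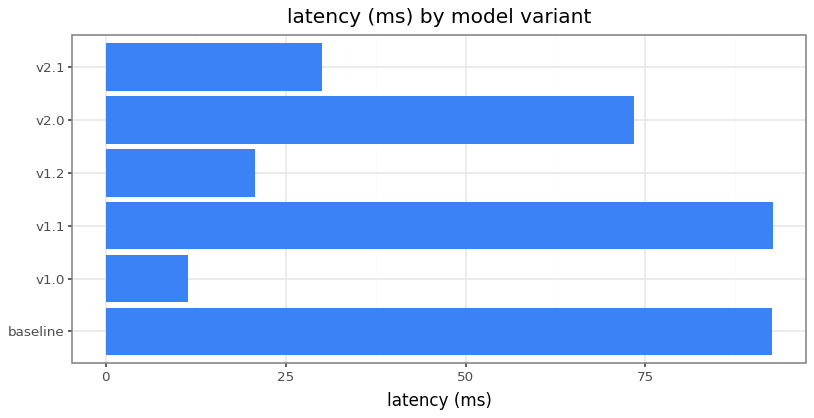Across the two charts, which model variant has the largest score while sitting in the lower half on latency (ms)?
v1.2

Chart 2 median latency (ms) ≈ 50; below-median model variants: v1.0, v1.2, v2.1. Among those, v1.2 has the highest score (≈ 0.9).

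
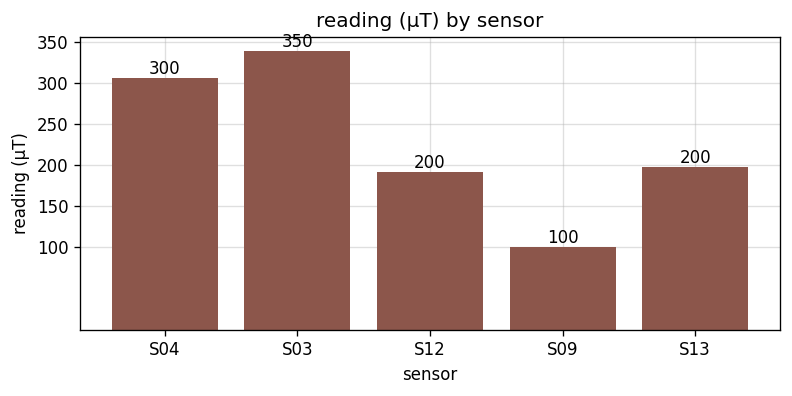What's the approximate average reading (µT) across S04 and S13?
≈ 250

(300 + 200) / 2 ≈ 250.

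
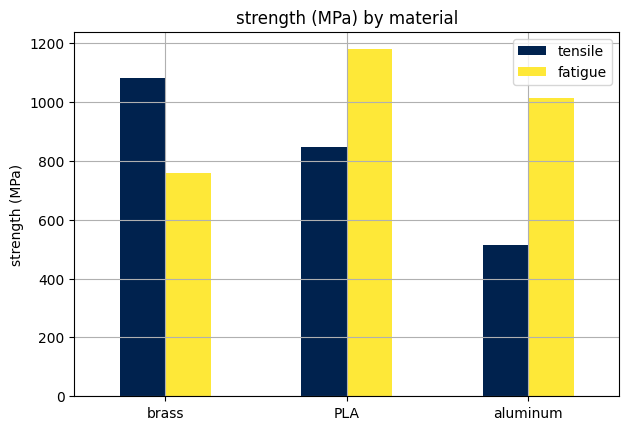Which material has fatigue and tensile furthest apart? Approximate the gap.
aluminum, ≈ 500 MPa

aluminum: fatigue ≈ 1000, tensile ≈ 500 → gap ≈ 500. Next-largest (PLA) is only ≈ 400.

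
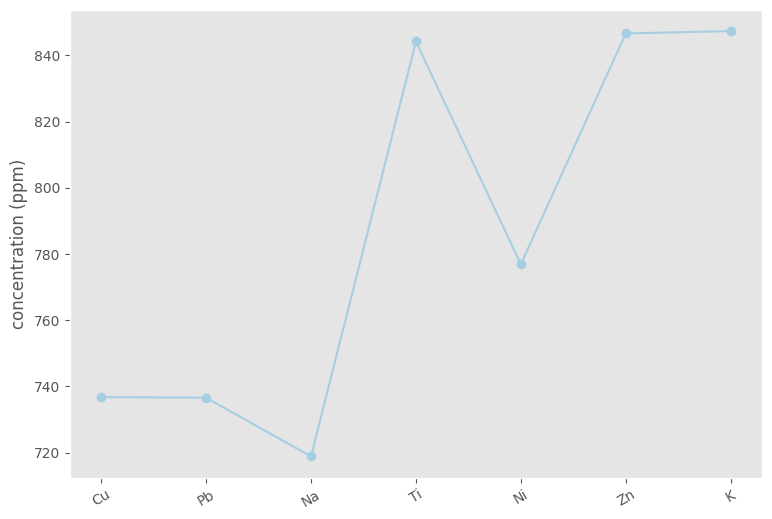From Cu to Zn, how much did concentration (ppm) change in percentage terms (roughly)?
≈ +13.5%

Cu ≈ 740, Zn ≈ 840; (840 − 740) / 740 ≈ +13.5%.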